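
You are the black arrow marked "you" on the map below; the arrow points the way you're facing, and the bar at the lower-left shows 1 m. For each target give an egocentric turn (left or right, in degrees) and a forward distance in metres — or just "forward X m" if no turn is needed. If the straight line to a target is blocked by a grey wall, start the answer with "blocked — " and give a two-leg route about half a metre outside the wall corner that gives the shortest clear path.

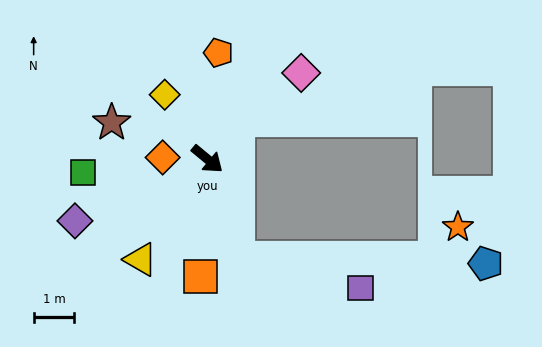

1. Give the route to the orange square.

turn right 54°, forward 2.9 m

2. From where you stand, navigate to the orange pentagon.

turn left 124°, forward 2.6 m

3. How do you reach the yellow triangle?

turn right 84°, forward 3.0 m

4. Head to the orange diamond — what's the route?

turn right 142°, forward 1.1 m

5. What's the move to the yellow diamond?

turn left 163°, forward 1.9 m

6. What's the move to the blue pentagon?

blocked — turn right 33°, forward 2.6 m, then turn left 71°, forward 6.1 m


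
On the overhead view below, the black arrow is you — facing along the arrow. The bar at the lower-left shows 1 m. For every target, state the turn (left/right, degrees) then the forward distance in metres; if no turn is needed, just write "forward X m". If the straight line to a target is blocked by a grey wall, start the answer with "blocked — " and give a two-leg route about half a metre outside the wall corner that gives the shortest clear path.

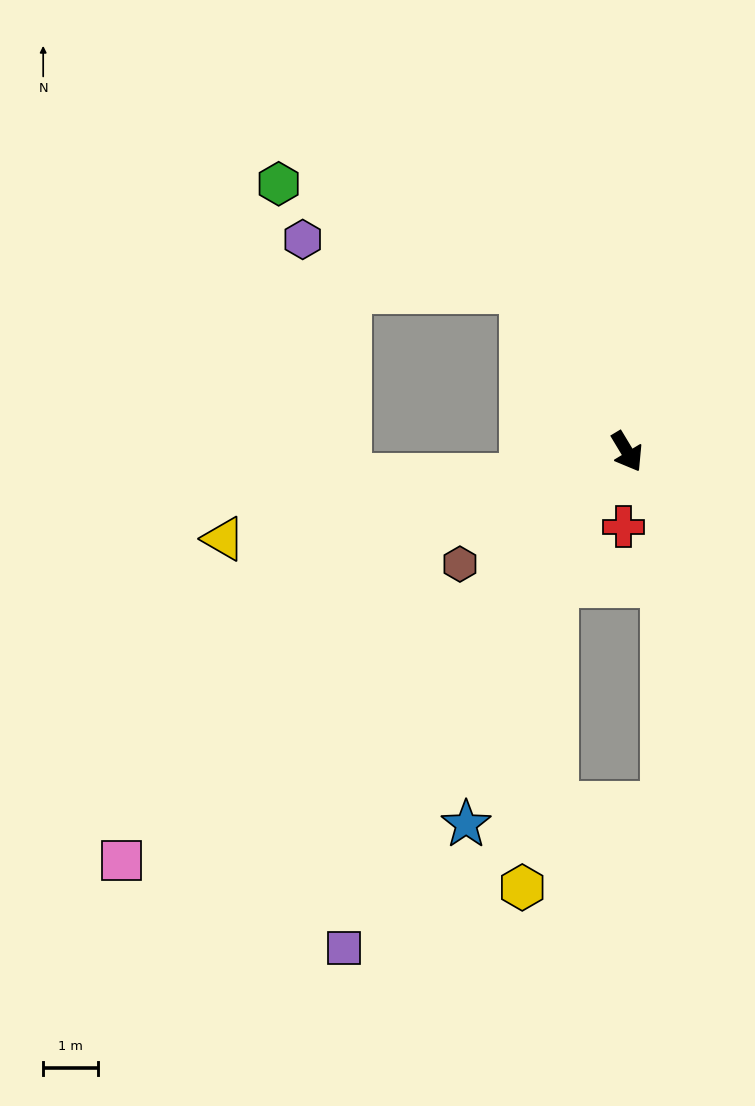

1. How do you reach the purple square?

turn right 61°, forward 10.4 m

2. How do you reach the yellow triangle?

turn right 109°, forward 7.5 m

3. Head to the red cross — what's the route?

turn right 34°, forward 1.4 m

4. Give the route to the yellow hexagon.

blocked — turn right 59°, forward 2.8 m, then turn left 22°, forward 5.6 m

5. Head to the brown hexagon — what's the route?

turn right 87°, forward 3.7 m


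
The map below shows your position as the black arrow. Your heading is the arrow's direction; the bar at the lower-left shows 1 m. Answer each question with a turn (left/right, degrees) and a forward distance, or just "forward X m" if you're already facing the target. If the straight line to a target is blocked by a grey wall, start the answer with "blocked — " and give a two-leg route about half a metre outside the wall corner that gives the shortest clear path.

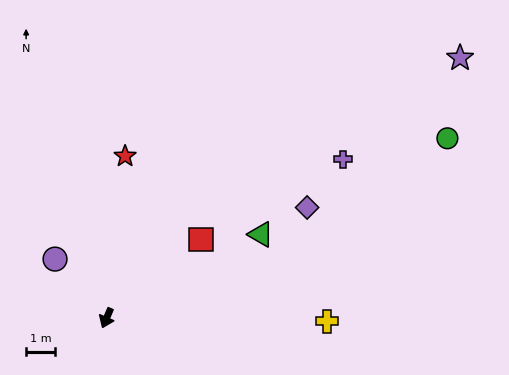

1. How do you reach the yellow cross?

turn left 112°, forward 7.7 m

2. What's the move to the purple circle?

turn right 116°, forward 2.7 m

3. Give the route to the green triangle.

turn left 142°, forward 6.2 m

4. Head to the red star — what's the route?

turn right 163°, forward 5.7 m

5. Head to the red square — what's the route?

turn left 153°, forward 4.3 m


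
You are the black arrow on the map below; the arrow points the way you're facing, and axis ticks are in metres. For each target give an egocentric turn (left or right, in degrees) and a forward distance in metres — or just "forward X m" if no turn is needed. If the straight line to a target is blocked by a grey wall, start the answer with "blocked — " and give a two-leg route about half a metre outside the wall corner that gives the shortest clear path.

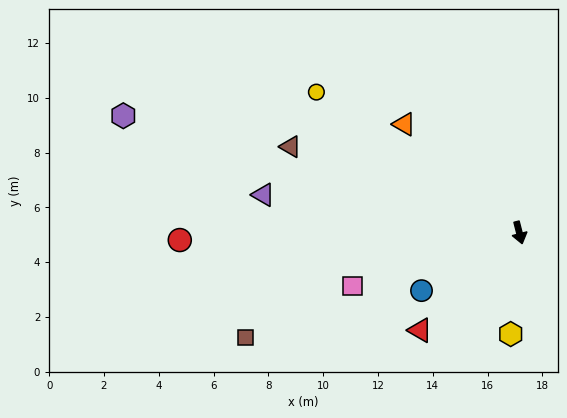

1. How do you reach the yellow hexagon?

turn right 19°, forward 3.7 m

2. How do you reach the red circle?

turn right 103°, forward 12.4 m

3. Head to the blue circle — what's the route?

turn right 74°, forward 4.2 m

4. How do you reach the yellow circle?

turn right 139°, forward 9.0 m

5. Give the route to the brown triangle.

turn right 125°, forward 8.9 m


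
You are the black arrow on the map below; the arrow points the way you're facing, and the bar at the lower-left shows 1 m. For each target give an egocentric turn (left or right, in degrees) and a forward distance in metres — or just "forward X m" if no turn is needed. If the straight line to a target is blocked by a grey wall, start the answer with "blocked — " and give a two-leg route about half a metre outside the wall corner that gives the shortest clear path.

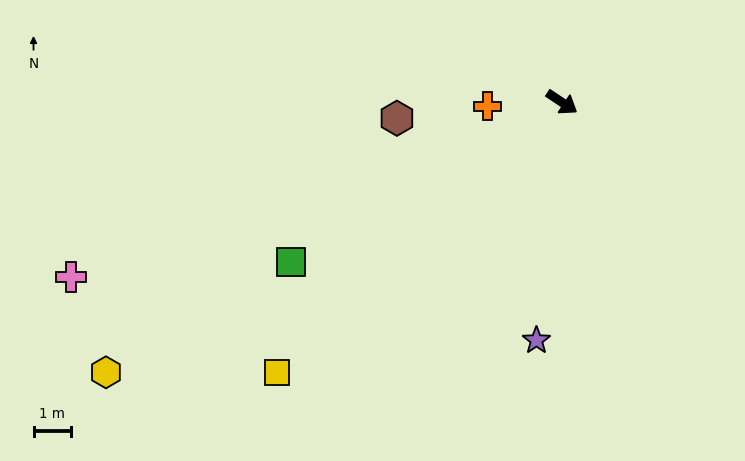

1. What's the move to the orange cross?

turn right 143°, forward 2.0 m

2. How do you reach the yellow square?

turn right 103°, forward 10.4 m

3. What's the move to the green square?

turn right 116°, forward 8.3 m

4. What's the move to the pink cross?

turn right 127°, forward 13.8 m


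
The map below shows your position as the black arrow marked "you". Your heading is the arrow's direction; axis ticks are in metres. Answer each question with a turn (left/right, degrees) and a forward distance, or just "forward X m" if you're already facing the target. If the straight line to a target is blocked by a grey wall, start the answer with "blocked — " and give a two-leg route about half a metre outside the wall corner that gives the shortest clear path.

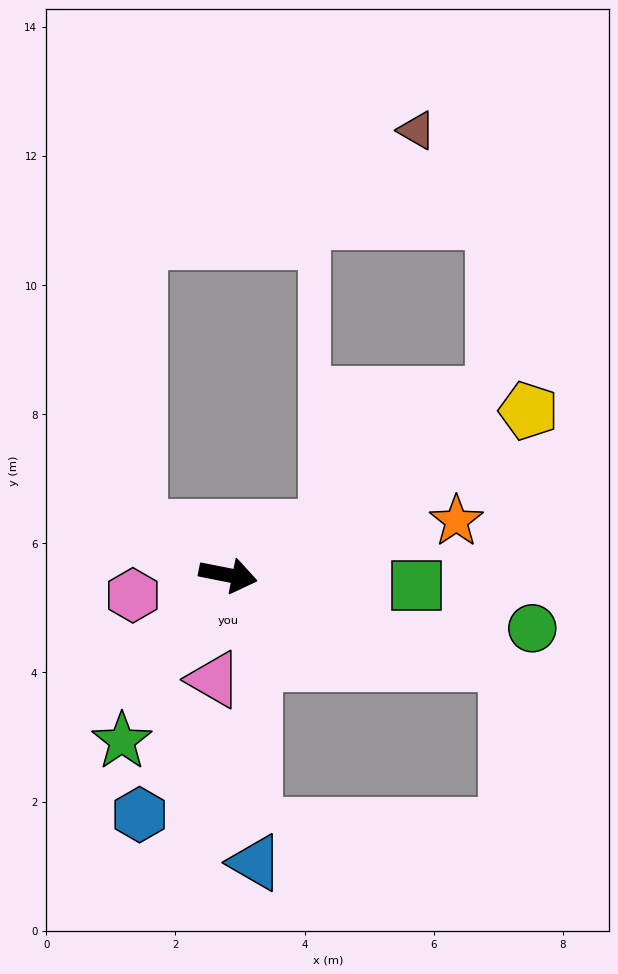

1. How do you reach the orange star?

turn left 25°, forward 3.6 m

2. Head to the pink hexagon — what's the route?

turn right 157°, forward 1.5 m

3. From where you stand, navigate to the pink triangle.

turn right 87°, forward 1.6 m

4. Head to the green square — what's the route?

turn left 8°, forward 2.9 m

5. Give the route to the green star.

turn right 111°, forward 3.1 m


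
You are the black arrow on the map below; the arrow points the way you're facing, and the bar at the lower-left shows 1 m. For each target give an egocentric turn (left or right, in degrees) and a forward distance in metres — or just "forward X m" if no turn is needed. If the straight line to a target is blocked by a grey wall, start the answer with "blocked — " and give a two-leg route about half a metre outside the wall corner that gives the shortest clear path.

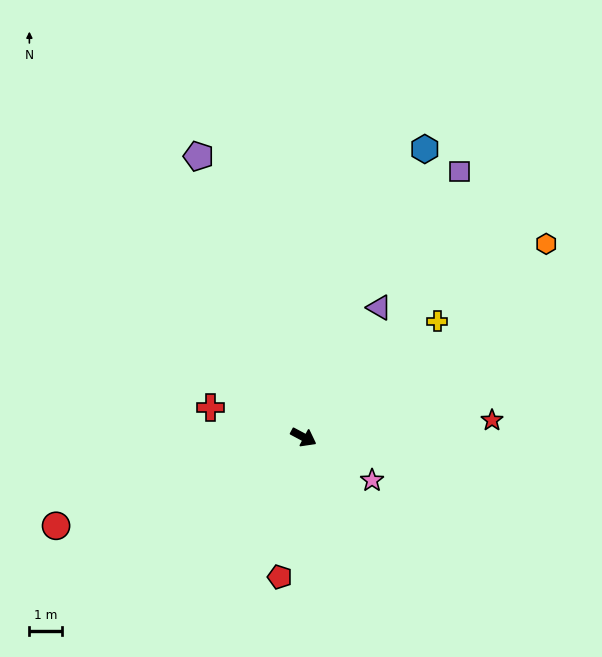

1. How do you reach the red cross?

turn right 170°, forward 3.0 m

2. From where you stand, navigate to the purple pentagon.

turn left 139°, forward 9.1 m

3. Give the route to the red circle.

turn right 132°, forward 8.0 m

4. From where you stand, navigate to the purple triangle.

turn left 88°, forward 4.6 m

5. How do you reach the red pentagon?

turn right 72°, forward 4.3 m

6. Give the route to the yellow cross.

turn left 69°, forward 5.4 m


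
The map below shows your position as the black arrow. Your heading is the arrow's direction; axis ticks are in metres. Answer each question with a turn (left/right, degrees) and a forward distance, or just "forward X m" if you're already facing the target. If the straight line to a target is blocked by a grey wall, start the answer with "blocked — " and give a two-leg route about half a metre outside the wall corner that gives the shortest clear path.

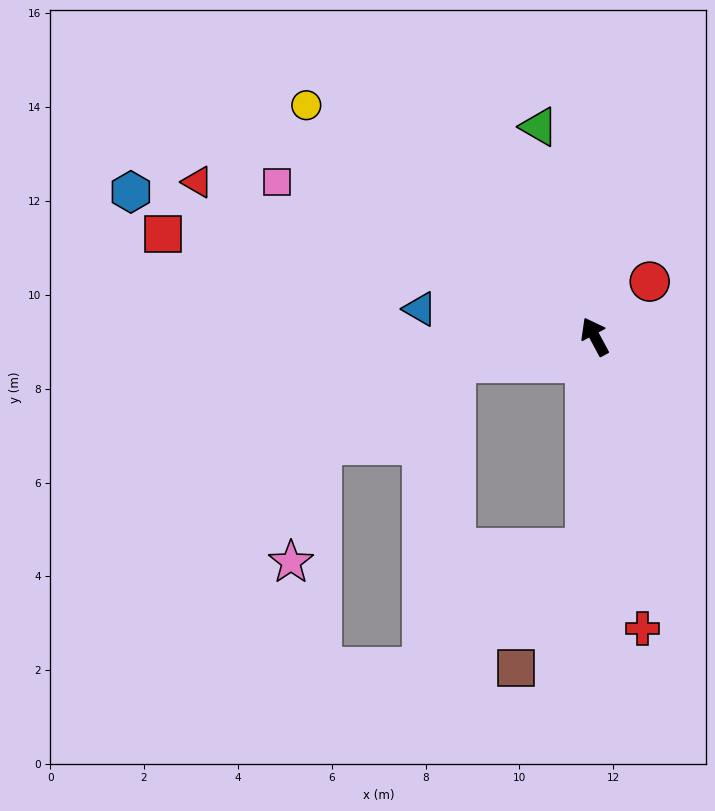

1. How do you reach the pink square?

turn left 36°, forward 7.5 m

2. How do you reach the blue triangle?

turn left 53°, forward 3.8 m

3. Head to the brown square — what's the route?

blocked — turn left 149°, forward 4.5 m, then turn right 27°, forward 2.9 m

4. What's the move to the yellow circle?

turn left 23°, forward 7.9 m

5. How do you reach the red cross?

turn left 161°, forward 6.3 m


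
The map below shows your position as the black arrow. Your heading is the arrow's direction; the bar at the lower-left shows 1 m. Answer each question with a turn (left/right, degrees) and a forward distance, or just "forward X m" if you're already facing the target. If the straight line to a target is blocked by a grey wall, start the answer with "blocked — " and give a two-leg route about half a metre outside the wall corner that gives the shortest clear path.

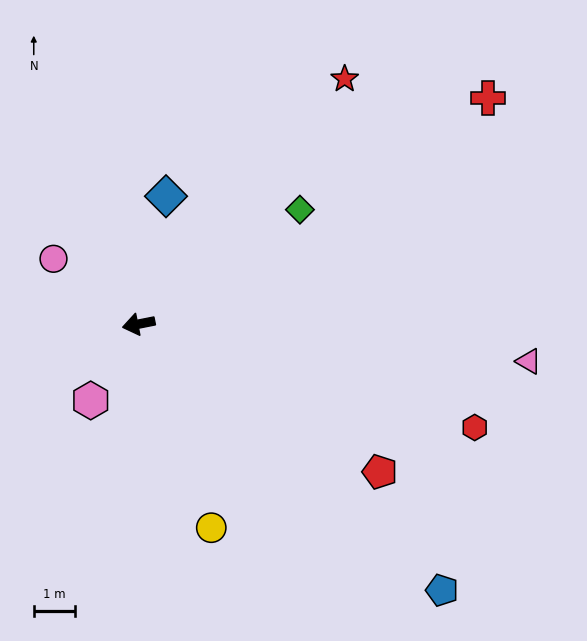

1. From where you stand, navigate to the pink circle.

turn right 49°, forward 2.6 m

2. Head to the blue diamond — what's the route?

turn right 113°, forward 3.2 m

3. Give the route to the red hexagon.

turn left 152°, forward 8.6 m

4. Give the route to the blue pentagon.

turn left 127°, forward 9.9 m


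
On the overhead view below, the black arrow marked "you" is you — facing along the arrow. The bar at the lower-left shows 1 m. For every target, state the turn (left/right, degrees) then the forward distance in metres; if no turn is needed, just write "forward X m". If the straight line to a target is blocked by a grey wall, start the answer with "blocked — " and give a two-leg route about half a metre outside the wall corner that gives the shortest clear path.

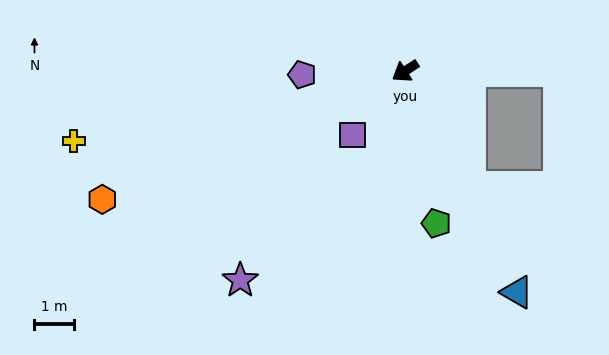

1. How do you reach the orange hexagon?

turn right 10°, forward 8.4 m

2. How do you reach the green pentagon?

turn left 68°, forward 4.0 m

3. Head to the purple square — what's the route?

turn left 17°, forward 2.1 m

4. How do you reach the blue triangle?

turn left 84°, forward 6.3 m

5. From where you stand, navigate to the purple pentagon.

turn right 31°, forward 2.6 m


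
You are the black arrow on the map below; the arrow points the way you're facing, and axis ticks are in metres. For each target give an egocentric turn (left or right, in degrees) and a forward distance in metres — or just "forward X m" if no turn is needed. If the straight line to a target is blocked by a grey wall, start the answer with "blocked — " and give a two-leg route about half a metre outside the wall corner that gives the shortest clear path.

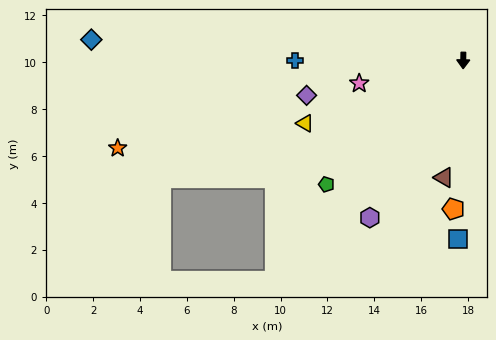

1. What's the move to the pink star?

turn right 77°, forward 4.5 m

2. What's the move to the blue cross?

turn right 89°, forward 7.2 m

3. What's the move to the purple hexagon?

turn right 30°, forward 7.8 m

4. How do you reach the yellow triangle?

turn right 67°, forward 7.3 m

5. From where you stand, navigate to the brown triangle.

turn right 9°, forward 5.1 m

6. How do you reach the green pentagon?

turn right 47°, forward 7.9 m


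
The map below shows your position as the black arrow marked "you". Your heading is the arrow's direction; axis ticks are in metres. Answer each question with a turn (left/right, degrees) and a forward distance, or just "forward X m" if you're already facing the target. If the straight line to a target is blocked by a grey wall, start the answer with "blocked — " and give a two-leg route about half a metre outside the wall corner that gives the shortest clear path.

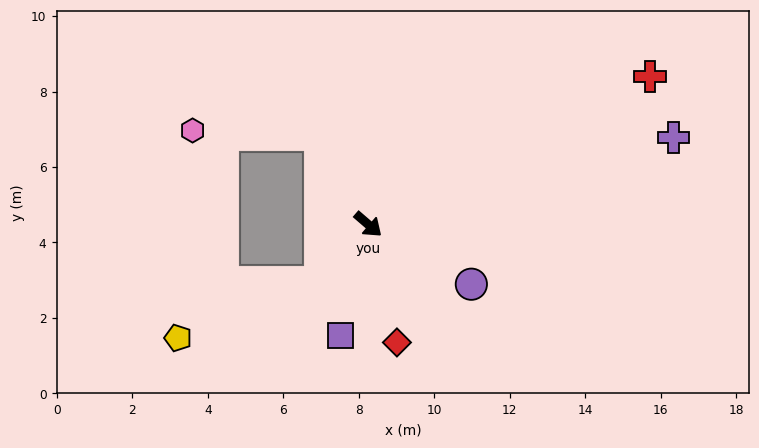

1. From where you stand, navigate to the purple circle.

turn left 11°, forward 3.2 m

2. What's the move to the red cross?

turn left 68°, forward 8.4 m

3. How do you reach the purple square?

turn right 63°, forward 3.0 m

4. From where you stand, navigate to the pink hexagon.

blocked — turn left 159°, forward 2.7 m, then turn left 60°, forward 3.4 m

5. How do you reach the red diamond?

turn right 36°, forward 3.2 m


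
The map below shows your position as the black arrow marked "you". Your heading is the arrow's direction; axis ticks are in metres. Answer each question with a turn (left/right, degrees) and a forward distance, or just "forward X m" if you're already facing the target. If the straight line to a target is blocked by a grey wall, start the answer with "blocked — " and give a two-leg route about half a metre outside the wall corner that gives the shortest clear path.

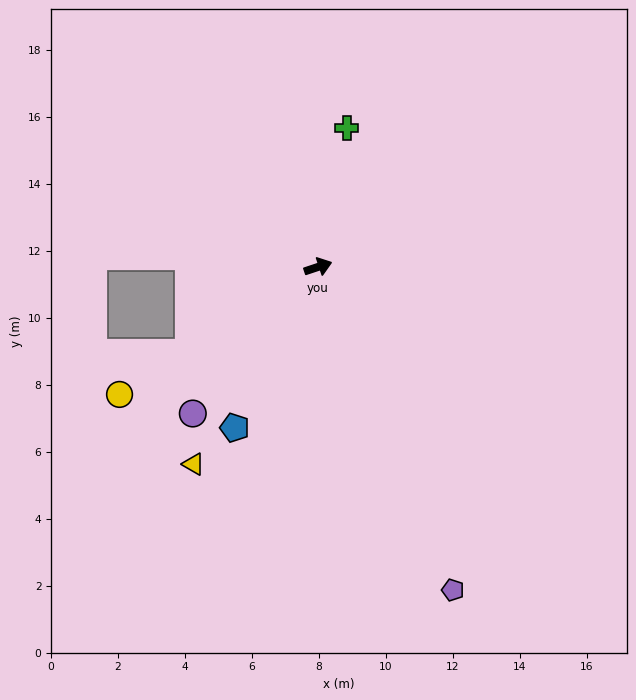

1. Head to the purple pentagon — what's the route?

turn right 86°, forward 10.4 m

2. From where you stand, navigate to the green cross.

turn left 60°, forward 4.2 m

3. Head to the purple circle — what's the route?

turn right 149°, forward 5.8 m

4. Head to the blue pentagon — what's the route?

turn right 136°, forward 5.4 m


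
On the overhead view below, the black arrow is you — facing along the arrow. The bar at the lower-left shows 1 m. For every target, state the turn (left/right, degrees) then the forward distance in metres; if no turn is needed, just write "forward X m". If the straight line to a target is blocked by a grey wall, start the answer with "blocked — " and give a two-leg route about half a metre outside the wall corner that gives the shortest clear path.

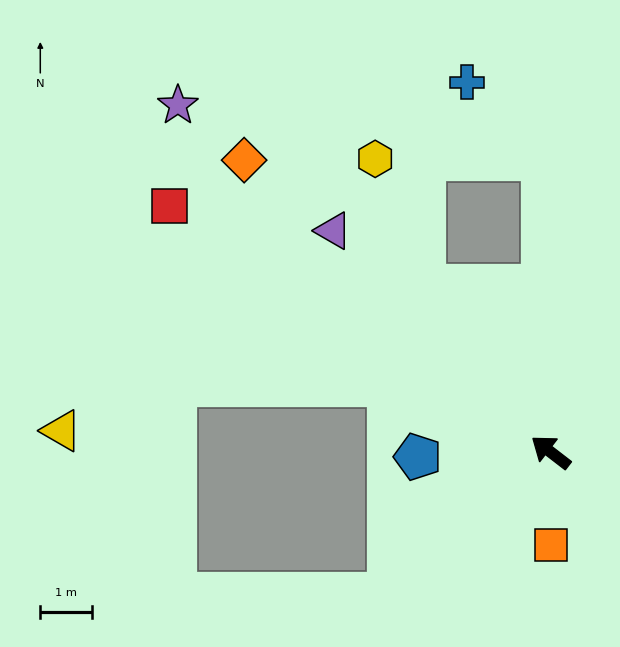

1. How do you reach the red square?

turn left 5°, forward 8.8 m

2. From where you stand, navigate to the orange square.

turn left 128°, forward 1.8 m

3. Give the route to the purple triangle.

turn right 8°, forward 6.0 m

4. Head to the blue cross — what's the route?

blocked — turn right 51°, forward 5.7 m, then turn left 44°, forward 2.1 m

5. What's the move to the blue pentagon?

turn left 40°, forward 2.6 m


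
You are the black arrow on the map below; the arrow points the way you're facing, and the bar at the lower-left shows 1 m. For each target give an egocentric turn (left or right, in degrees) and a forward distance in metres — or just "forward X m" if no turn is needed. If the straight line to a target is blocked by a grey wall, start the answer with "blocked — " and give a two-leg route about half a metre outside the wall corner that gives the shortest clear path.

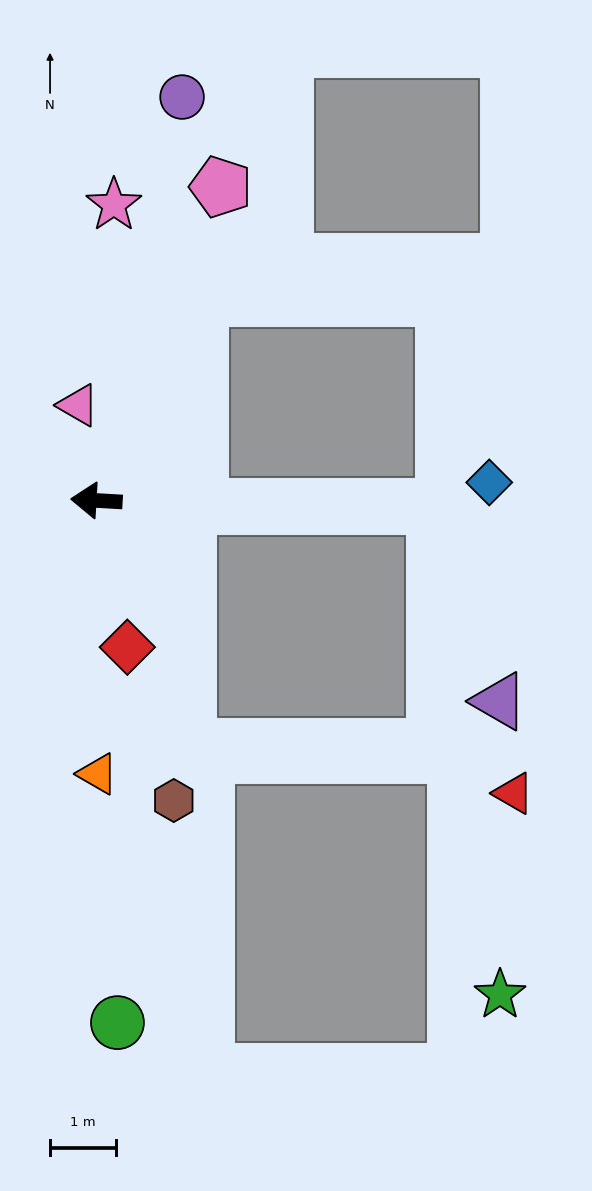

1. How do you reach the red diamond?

turn left 105°, forward 2.3 m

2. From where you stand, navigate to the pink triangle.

turn right 76°, forward 1.5 m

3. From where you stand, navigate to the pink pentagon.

turn right 108°, forward 5.1 m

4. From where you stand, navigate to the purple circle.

turn right 99°, forward 6.3 m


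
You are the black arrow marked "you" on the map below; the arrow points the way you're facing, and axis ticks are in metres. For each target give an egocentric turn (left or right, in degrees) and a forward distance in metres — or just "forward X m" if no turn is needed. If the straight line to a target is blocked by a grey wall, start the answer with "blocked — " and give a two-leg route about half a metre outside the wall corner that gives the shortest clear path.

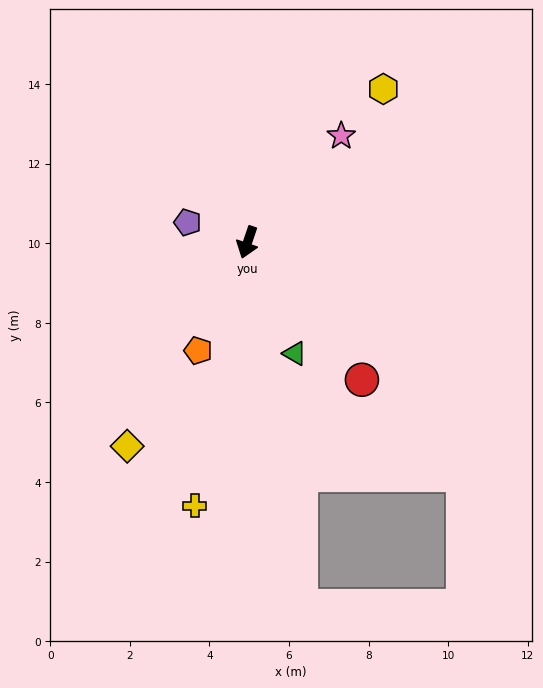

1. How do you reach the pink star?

turn left 157°, forward 3.6 m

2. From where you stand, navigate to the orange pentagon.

turn right 6°, forward 3.0 m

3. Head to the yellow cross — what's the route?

turn left 7°, forward 6.7 m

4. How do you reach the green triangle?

turn left 42°, forward 3.0 m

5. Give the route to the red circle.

turn left 59°, forward 4.5 m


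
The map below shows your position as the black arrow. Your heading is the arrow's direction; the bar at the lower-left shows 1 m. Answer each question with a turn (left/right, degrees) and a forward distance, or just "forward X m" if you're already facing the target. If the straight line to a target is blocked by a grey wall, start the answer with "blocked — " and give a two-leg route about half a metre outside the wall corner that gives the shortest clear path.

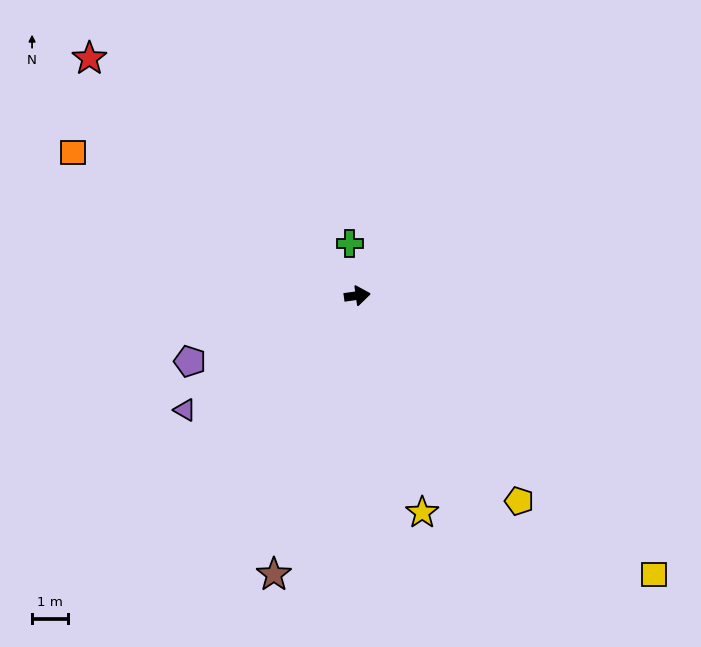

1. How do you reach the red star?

turn left 131°, forward 10.0 m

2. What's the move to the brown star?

turn right 115°, forward 8.2 m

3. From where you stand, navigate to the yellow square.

turn right 51°, forward 11.4 m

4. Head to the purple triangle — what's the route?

turn right 154°, forward 5.8 m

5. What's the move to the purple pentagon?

turn right 166°, forward 5.0 m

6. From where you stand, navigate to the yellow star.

turn right 81°, forward 6.3 m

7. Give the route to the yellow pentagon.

turn right 60°, forward 7.3 m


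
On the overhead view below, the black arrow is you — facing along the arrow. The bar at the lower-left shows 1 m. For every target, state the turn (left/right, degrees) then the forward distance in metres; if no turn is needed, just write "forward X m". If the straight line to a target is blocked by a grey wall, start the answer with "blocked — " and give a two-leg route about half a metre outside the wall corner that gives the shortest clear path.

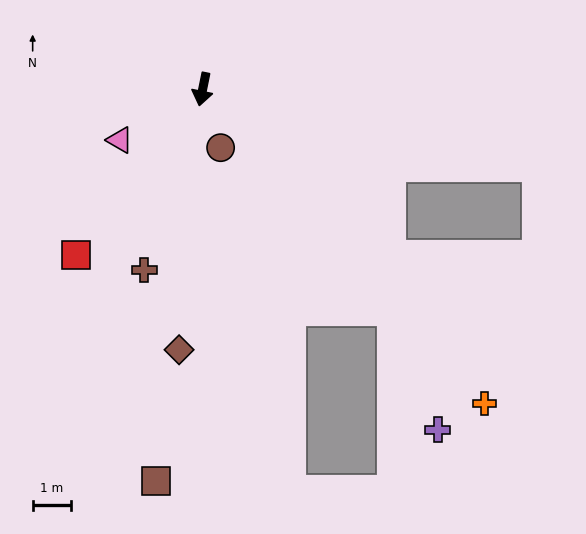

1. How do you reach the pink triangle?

turn right 47°, forward 2.5 m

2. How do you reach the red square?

turn right 26°, forward 5.4 m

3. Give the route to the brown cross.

turn right 6°, forward 4.9 m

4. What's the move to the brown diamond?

turn left 6°, forward 6.8 m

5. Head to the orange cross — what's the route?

turn left 53°, forward 11.0 m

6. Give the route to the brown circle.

turn left 29°, forward 1.6 m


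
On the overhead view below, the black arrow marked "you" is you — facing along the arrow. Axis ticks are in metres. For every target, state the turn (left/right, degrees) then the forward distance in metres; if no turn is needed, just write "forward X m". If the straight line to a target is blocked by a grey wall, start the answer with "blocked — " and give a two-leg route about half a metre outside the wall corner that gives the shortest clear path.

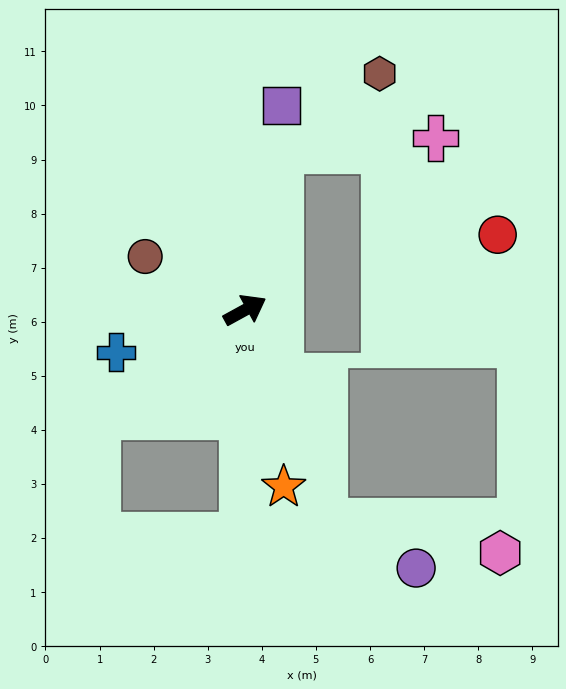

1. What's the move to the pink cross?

blocked — turn left 49°, forward 3.0 m, then turn right 73°, forward 2.9 m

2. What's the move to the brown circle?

turn left 123°, forward 2.1 m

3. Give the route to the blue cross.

turn left 169°, forward 2.5 m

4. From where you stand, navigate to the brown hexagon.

blocked — turn left 49°, forward 3.0 m, then turn right 40°, forward 2.3 m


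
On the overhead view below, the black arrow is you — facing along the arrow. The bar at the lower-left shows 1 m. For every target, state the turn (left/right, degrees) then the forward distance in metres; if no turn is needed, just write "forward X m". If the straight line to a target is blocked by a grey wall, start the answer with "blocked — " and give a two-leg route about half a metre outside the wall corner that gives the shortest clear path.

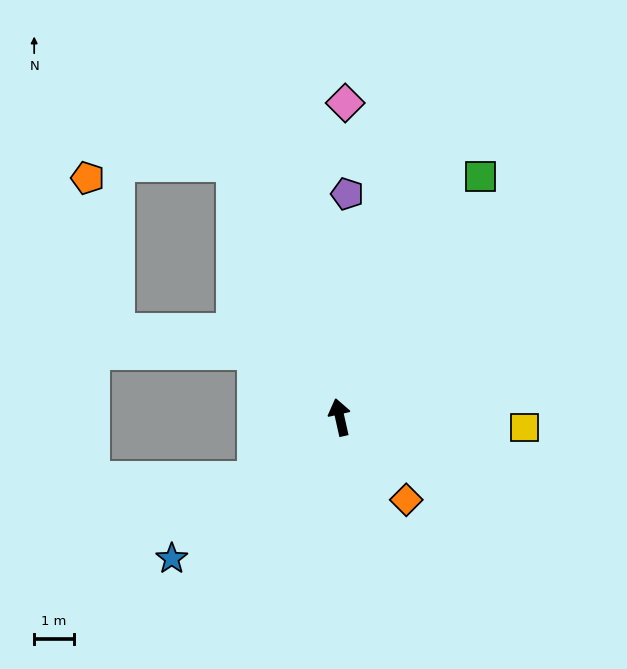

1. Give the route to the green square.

turn right 43°, forward 7.1 m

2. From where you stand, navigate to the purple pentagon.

turn right 15°, forward 5.7 m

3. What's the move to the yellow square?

turn right 106°, forward 4.7 m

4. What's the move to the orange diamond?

turn right 154°, forward 2.7 m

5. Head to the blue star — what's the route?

turn left 117°, forward 5.6 m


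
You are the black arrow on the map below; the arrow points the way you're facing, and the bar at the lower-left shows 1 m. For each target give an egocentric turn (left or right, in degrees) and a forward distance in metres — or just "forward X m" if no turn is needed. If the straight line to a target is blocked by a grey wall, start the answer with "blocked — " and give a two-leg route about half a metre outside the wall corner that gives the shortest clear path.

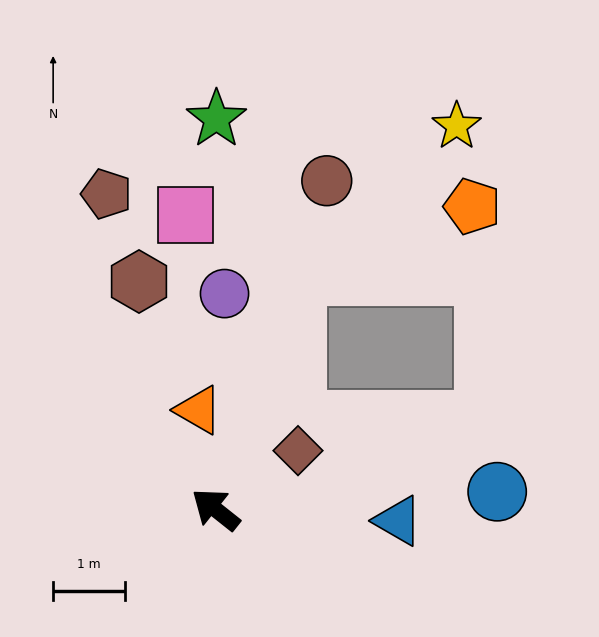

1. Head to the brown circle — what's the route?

turn right 70°, forward 4.8 m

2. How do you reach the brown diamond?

turn right 106°, forward 1.4 m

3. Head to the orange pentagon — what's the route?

blocked — turn right 70°, forward 3.4 m, then turn right 50°, forward 2.6 m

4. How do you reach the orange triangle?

turn right 42°, forward 1.4 m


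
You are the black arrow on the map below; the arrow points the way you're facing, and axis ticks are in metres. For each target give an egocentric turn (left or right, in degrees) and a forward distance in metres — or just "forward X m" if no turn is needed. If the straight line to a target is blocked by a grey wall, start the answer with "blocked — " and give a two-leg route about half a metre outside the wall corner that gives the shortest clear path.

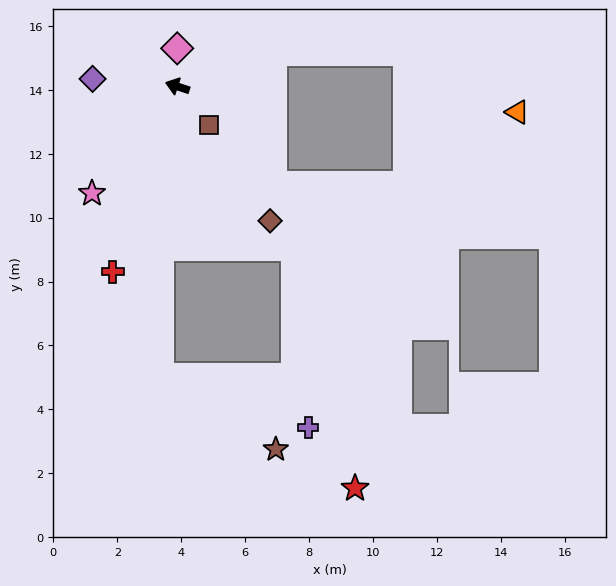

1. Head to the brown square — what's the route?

turn left 148°, forward 1.6 m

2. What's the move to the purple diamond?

turn left 13°, forward 2.7 m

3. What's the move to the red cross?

turn left 89°, forward 6.1 m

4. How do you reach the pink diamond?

turn right 72°, forward 1.2 m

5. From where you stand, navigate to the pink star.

turn left 70°, forward 4.3 m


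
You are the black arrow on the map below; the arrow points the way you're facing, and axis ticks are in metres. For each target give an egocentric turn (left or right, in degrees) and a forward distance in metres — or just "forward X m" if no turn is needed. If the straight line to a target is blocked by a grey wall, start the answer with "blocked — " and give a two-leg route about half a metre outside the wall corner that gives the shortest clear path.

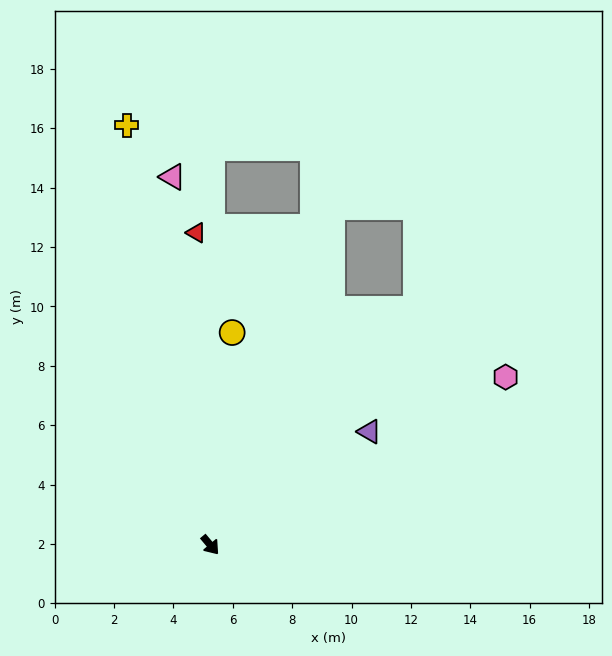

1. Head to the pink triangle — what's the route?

turn left 146°, forward 12.5 m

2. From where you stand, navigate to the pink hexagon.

turn left 80°, forward 11.4 m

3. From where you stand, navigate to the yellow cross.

turn left 151°, forward 14.4 m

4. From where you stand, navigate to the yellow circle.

turn left 134°, forward 7.2 m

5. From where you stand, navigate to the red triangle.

turn left 143°, forward 10.5 m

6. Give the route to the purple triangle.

turn left 85°, forward 6.6 m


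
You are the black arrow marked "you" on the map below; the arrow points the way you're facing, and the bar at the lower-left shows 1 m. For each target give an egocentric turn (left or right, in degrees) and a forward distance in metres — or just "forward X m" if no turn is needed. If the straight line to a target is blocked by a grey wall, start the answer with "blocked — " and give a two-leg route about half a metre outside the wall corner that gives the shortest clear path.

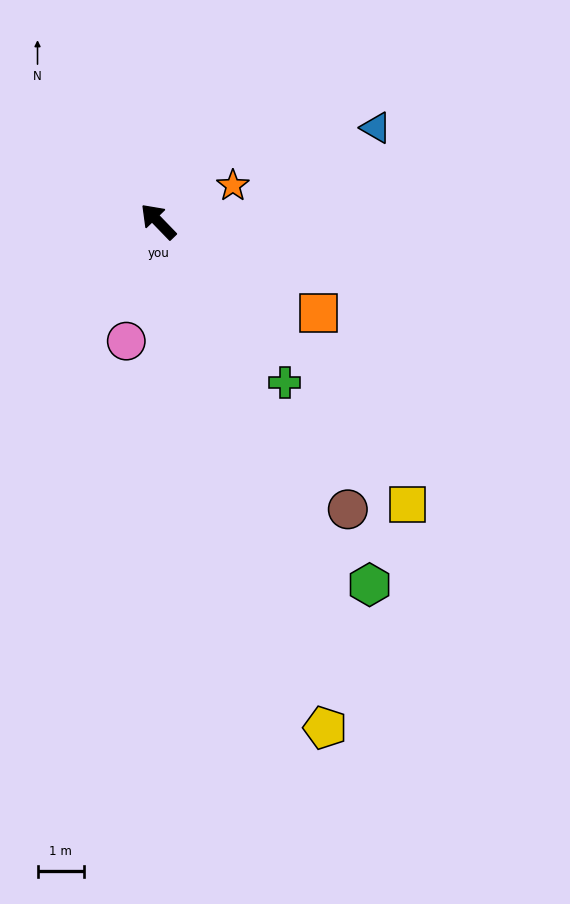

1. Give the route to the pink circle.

turn left 121°, forward 2.7 m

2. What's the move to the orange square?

turn right 164°, forward 4.0 m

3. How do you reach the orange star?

turn right 108°, forward 1.8 m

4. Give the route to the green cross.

turn left 174°, forward 4.4 m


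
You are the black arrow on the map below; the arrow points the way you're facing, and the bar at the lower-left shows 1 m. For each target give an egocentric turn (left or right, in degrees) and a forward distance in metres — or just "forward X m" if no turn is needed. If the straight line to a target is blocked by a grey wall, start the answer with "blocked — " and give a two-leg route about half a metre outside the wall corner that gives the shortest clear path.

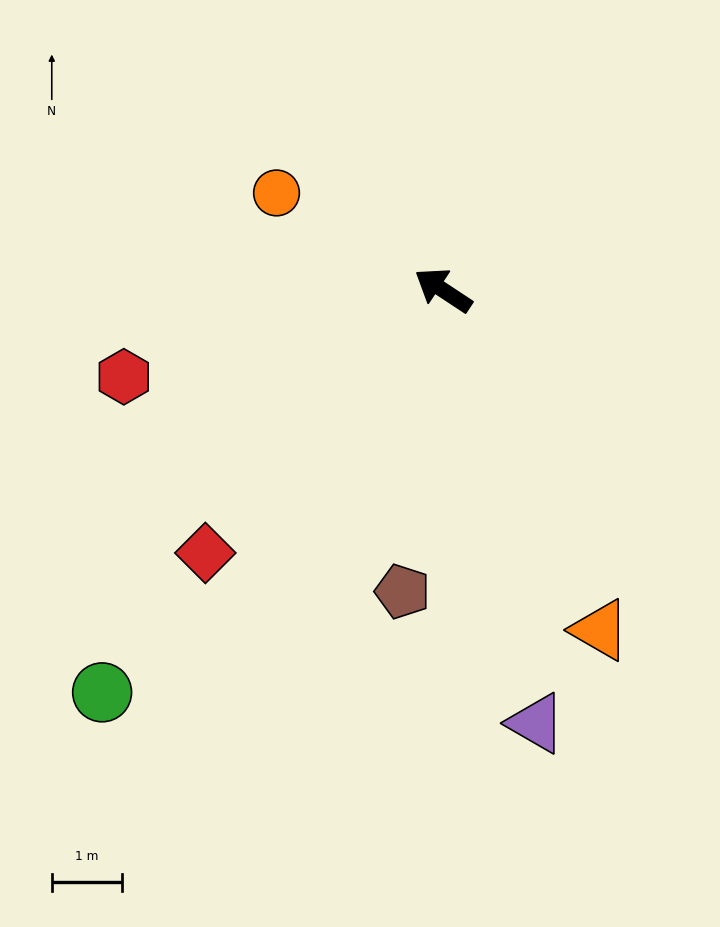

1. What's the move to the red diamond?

turn left 81°, forward 5.1 m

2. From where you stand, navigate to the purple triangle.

turn left 136°, forward 6.3 m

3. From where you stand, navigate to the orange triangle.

turn left 148°, forward 5.3 m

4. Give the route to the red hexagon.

turn left 49°, forward 4.7 m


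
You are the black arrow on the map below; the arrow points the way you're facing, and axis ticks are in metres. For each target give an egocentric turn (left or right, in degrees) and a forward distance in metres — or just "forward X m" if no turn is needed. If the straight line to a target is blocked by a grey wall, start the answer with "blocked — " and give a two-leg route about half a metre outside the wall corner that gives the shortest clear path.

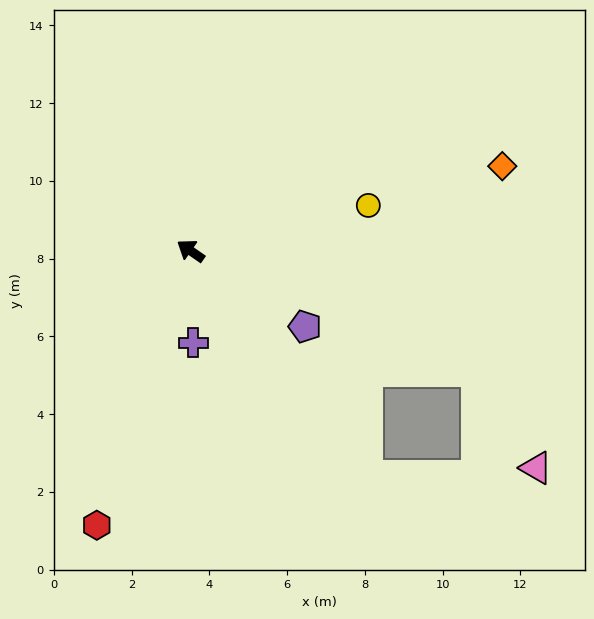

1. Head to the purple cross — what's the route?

turn left 126°, forward 2.4 m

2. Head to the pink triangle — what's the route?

blocked — turn right 168°, forward 8.0 m, then turn right 36°, forward 2.9 m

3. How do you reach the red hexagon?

turn left 106°, forward 7.5 m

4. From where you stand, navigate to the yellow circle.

turn right 131°, forward 4.7 m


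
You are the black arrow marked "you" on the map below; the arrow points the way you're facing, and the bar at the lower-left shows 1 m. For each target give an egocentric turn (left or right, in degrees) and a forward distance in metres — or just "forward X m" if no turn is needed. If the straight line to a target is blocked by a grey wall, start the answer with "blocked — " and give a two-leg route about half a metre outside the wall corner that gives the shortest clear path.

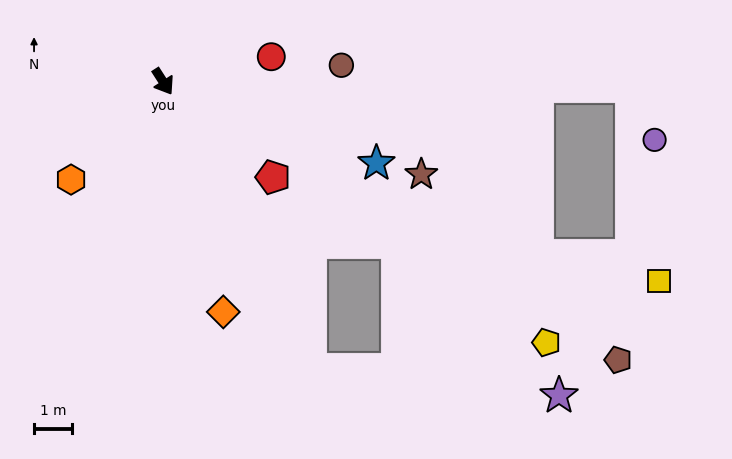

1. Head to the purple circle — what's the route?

blocked — turn left 57°, forward 12.2 m, then turn right 66°, forward 1.5 m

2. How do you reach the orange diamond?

turn right 18°, forward 6.2 m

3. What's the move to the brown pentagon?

turn left 26°, forward 13.9 m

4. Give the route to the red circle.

turn left 70°, forward 2.9 m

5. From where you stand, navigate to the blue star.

turn left 36°, forward 6.0 m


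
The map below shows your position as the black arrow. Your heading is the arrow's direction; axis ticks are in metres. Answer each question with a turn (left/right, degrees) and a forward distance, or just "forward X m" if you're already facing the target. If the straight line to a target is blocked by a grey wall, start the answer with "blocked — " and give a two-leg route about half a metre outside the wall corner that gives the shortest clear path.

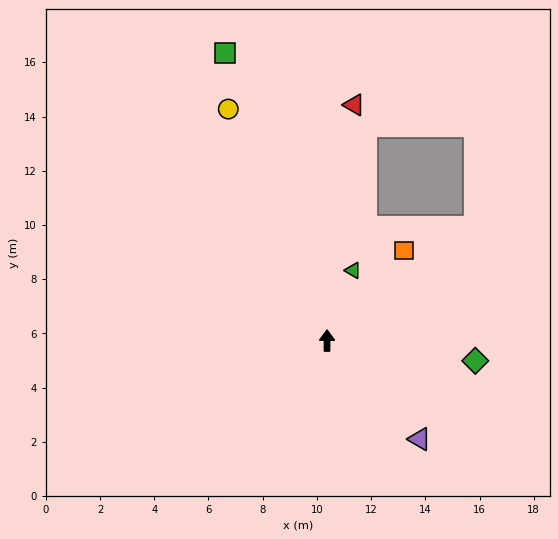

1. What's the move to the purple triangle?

turn right 137°, forward 5.0 m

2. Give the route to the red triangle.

turn right 6°, forward 8.8 m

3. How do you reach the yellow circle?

turn left 23°, forward 9.3 m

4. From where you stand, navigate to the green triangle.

turn right 20°, forward 2.8 m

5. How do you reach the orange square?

turn right 40°, forward 4.4 m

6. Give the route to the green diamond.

turn right 98°, forward 5.5 m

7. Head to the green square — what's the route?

turn left 20°, forward 11.3 m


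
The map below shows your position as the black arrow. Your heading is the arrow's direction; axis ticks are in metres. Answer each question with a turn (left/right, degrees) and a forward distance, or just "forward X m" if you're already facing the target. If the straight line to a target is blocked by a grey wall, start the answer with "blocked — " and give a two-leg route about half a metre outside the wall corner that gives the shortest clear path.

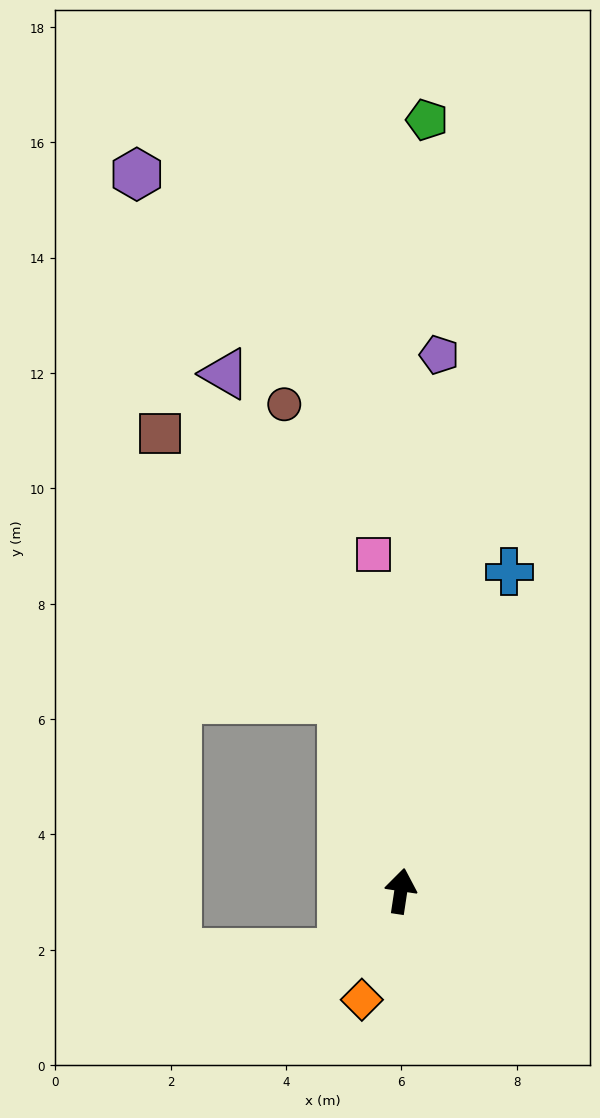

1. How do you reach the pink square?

turn left 13°, forward 5.9 m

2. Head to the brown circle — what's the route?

turn left 22°, forward 8.7 m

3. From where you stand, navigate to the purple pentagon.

turn left 4°, forward 9.3 m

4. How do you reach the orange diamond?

turn left 169°, forward 2.0 m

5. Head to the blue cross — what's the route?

turn right 10°, forward 5.9 m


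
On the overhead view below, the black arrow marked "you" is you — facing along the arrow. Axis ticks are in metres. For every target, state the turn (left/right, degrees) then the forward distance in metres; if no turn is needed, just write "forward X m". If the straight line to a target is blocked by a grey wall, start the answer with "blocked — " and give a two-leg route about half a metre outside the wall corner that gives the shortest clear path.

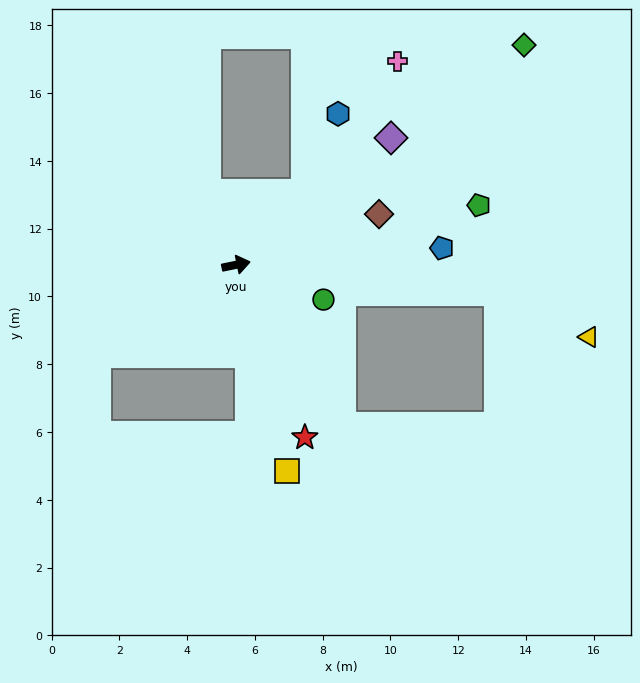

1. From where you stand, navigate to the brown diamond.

turn left 8°, forward 4.5 m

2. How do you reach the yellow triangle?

blocked — turn right 17°, forward 7.8 m, then turn right 21°, forward 3.0 m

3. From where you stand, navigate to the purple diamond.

turn left 28°, forward 5.9 m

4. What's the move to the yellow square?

turn right 88°, forward 6.3 m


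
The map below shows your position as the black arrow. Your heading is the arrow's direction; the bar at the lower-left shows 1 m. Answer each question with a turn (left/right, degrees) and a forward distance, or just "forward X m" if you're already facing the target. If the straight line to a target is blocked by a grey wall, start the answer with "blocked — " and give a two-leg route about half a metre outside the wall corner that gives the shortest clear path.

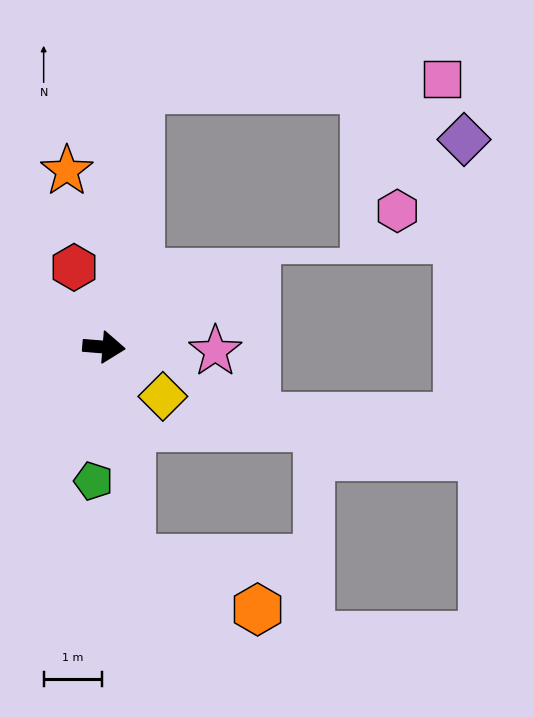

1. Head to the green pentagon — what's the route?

turn right 90°, forward 2.3 m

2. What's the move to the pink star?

turn left 3°, forward 1.9 m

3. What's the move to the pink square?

blocked — turn left 87°, forward 4.5 m, then turn right 80°, forward 5.2 m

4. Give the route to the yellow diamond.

turn right 35°, forward 1.3 m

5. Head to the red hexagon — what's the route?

turn left 115°, forward 1.5 m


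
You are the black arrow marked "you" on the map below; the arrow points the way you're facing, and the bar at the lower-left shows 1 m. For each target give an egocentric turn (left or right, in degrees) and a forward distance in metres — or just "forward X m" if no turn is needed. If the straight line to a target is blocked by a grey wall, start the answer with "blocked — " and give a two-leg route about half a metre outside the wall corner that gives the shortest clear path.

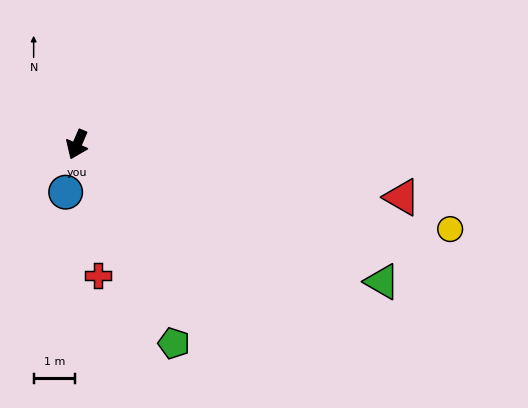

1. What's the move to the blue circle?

turn left 10°, forward 1.2 m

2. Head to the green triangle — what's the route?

turn left 89°, forward 8.1 m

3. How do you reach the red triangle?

turn left 104°, forward 8.0 m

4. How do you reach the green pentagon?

turn left 49°, forward 5.4 m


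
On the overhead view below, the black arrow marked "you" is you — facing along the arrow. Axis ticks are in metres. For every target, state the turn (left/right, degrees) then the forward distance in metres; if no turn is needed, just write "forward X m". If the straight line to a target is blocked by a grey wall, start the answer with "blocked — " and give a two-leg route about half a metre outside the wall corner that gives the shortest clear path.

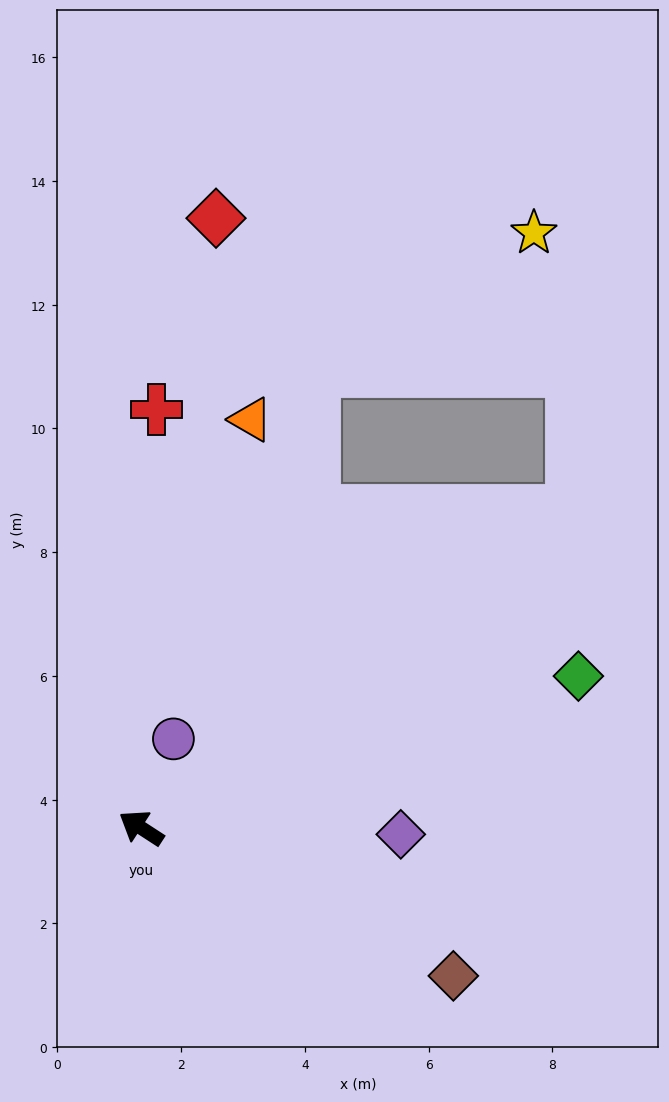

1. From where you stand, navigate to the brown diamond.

turn right 172°, forward 5.6 m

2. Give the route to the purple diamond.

turn right 148°, forward 4.2 m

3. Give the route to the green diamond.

turn right 128°, forward 7.5 m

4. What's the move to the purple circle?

turn right 77°, forward 1.5 m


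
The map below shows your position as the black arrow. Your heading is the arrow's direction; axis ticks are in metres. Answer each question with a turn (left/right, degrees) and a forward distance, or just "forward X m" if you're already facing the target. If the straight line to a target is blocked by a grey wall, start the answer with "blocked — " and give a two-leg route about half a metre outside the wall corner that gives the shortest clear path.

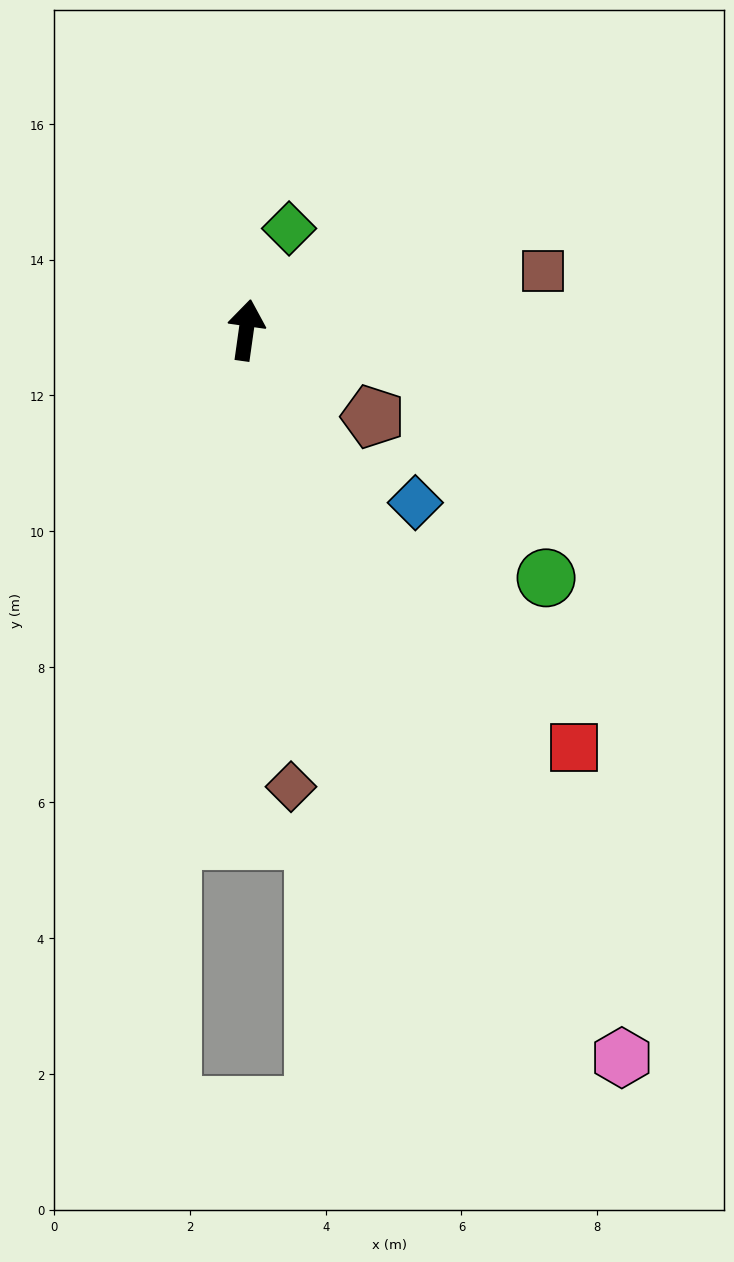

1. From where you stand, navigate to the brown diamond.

turn right 166°, forward 6.8 m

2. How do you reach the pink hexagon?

turn right 145°, forward 12.1 m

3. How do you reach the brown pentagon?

turn right 116°, forward 2.3 m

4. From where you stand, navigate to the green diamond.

turn right 15°, forward 1.6 m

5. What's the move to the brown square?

turn right 71°, forward 4.5 m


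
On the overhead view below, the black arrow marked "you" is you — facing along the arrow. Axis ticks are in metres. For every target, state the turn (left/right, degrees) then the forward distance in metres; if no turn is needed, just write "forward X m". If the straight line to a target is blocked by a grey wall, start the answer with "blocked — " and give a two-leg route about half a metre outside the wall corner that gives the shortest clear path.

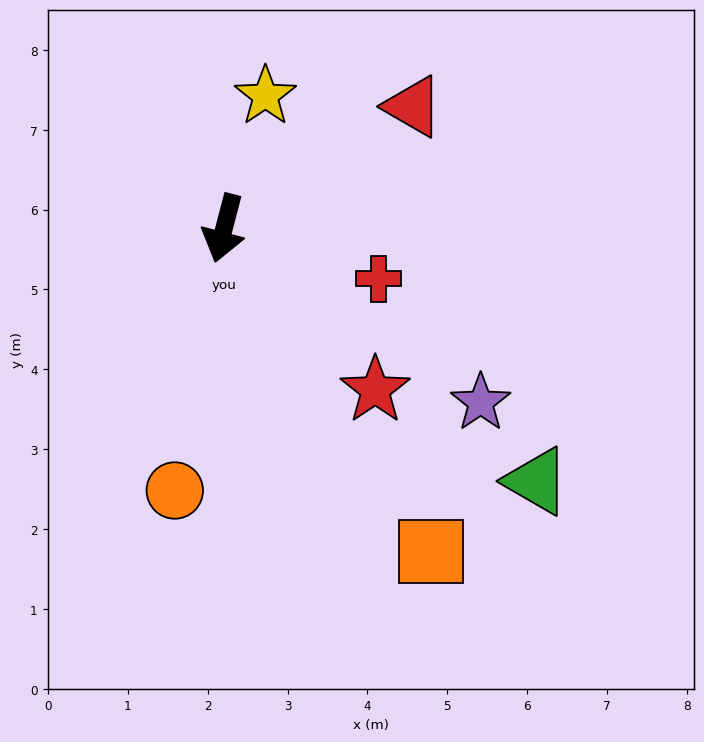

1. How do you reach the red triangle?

turn left 137°, forward 2.8 m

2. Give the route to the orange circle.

turn left 4°, forward 3.3 m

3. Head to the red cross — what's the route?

turn left 87°, forward 2.0 m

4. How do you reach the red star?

turn left 58°, forward 2.8 m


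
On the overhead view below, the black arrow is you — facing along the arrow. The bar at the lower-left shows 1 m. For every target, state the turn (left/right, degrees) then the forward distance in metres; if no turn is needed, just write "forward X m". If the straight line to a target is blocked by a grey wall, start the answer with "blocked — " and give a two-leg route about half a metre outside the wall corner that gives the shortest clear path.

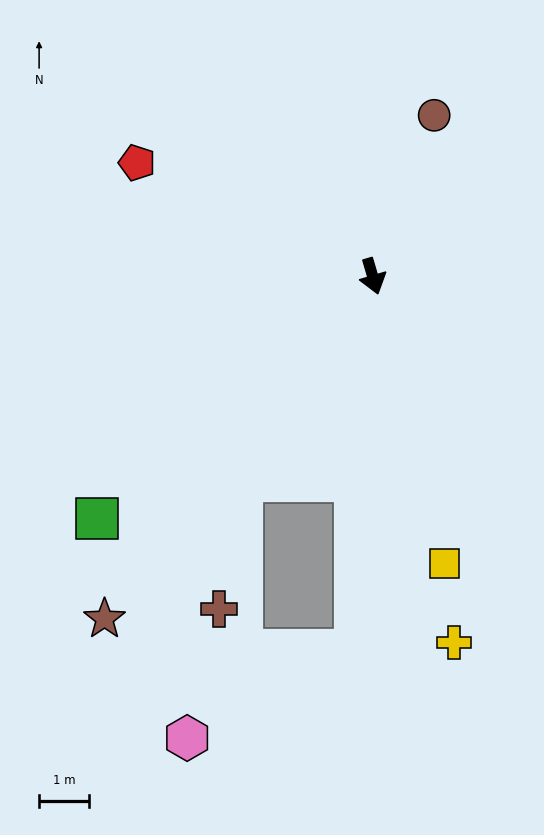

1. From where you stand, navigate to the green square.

turn right 65°, forward 7.4 m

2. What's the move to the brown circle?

turn left 143°, forward 3.5 m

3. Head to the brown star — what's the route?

turn right 54°, forward 8.8 m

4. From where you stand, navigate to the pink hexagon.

blocked — turn right 19°, forward 7.5 m, then turn right 60°, forward 3.8 m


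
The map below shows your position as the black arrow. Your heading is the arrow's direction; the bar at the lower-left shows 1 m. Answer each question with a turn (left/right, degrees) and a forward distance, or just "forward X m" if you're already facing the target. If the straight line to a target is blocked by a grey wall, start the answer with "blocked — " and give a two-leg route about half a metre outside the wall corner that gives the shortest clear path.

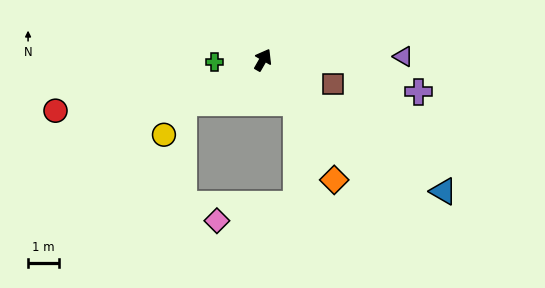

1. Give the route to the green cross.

turn left 122°, forward 1.6 m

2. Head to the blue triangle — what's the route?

turn right 96°, forward 7.1 m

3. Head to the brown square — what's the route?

turn right 79°, forward 2.4 m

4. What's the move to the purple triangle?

turn right 59°, forward 4.5 m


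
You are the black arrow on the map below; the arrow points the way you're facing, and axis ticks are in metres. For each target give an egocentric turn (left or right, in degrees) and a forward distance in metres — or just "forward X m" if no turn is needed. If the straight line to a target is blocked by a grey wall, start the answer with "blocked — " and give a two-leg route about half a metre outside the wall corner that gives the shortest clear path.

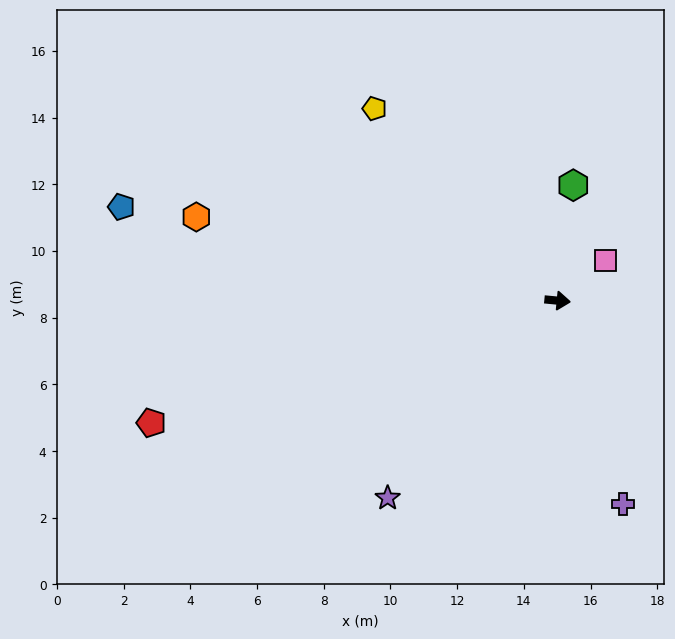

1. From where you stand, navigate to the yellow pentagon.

turn left 139°, forward 8.0 m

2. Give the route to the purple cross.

turn right 67°, forward 6.4 m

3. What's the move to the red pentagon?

turn right 158°, forward 12.7 m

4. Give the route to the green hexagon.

turn left 88°, forward 3.5 m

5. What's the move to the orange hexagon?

turn left 172°, forward 11.1 m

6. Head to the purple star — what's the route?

turn right 125°, forward 7.8 m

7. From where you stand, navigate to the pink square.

turn left 45°, forward 1.9 m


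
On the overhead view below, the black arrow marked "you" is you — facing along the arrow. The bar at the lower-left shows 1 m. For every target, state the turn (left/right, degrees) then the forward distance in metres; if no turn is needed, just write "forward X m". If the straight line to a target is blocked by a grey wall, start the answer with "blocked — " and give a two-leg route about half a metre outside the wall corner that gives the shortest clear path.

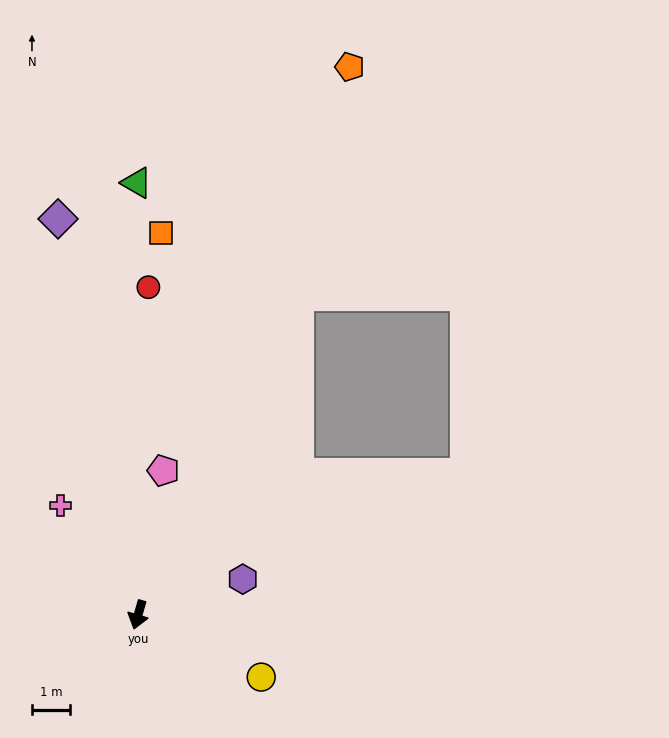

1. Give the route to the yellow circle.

turn left 79°, forward 3.6 m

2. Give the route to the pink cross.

turn right 129°, forward 3.5 m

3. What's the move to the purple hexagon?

turn left 125°, forward 2.9 m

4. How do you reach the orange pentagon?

turn left 175°, forward 15.5 m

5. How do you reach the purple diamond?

turn right 152°, forward 10.7 m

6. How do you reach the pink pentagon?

turn right 174°, forward 3.9 m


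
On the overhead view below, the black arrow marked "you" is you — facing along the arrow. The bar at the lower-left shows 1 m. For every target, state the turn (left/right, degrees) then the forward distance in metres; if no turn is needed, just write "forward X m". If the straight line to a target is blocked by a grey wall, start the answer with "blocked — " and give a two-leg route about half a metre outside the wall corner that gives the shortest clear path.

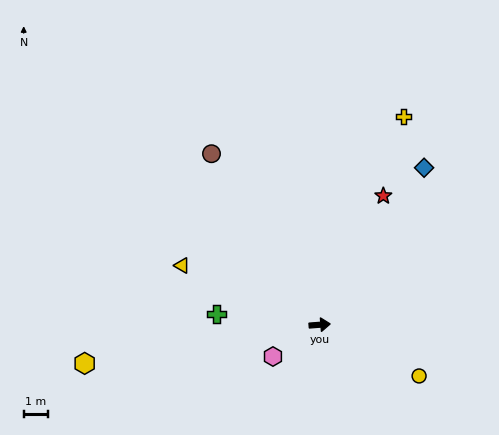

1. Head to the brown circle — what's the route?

turn left 118°, forward 8.2 m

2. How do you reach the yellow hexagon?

turn right 175°, forward 9.6 m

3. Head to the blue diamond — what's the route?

turn left 52°, forward 7.6 m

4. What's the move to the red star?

turn left 59°, forward 5.8 m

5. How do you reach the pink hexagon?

turn right 150°, forward 2.3 m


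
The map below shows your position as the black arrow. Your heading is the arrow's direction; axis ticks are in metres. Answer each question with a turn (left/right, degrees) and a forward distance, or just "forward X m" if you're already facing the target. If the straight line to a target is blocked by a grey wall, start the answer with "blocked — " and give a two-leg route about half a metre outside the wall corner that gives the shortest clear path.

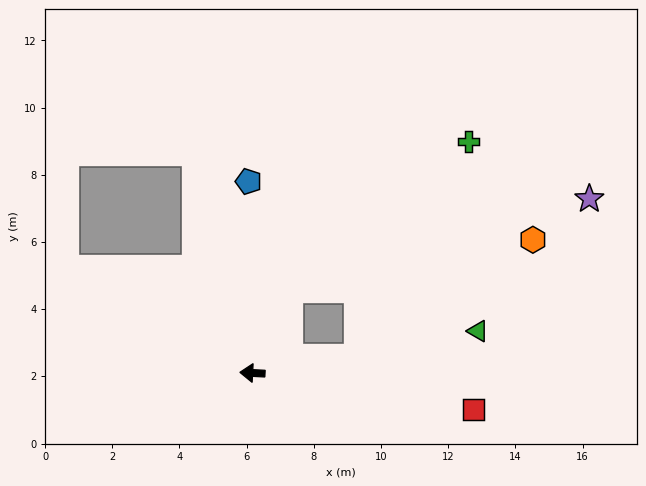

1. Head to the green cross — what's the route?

blocked — turn right 110°, forward 2.7 m, then turn right 28°, forward 6.9 m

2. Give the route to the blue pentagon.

turn right 86°, forward 5.7 m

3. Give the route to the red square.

turn left 174°, forward 6.7 m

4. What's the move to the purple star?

blocked — turn right 110°, forward 2.7 m, then turn right 50°, forward 9.3 m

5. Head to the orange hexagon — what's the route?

blocked — turn right 169°, forward 3.2 m, then turn left 26°, forward 6.3 m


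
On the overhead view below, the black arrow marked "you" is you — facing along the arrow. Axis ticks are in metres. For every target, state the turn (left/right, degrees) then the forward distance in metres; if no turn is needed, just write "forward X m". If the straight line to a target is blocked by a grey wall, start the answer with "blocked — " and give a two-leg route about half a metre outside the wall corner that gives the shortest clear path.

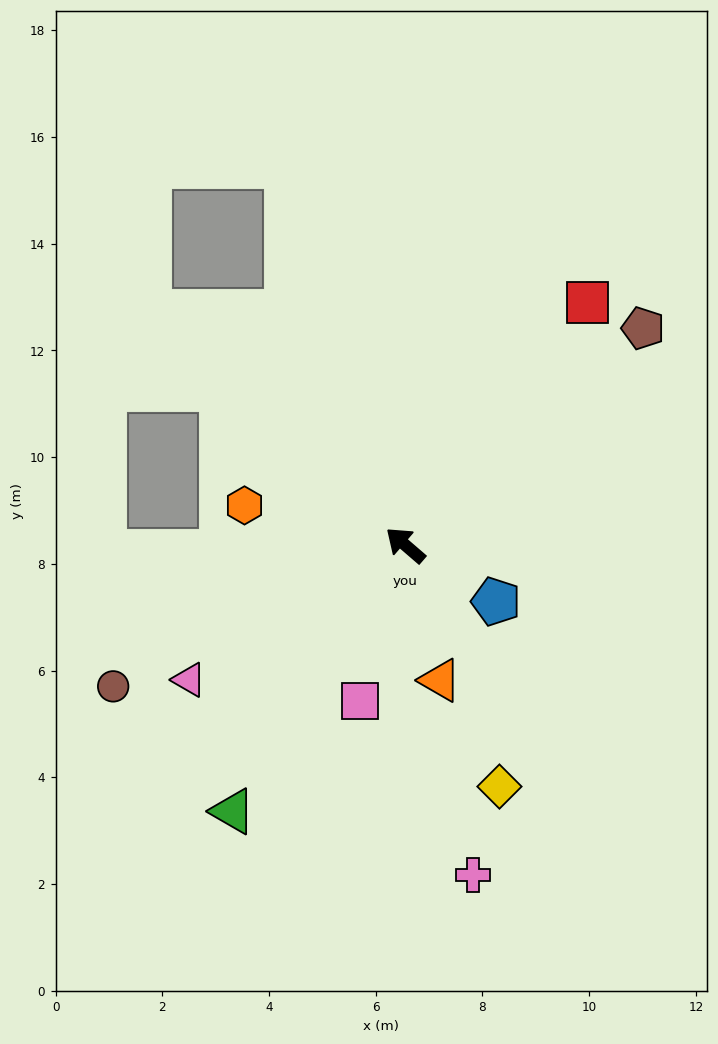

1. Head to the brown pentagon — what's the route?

turn right 97°, forward 6.0 m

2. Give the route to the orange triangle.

turn left 145°, forward 2.6 m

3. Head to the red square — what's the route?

turn right 86°, forward 5.7 m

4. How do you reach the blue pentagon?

turn right 171°, forward 2.0 m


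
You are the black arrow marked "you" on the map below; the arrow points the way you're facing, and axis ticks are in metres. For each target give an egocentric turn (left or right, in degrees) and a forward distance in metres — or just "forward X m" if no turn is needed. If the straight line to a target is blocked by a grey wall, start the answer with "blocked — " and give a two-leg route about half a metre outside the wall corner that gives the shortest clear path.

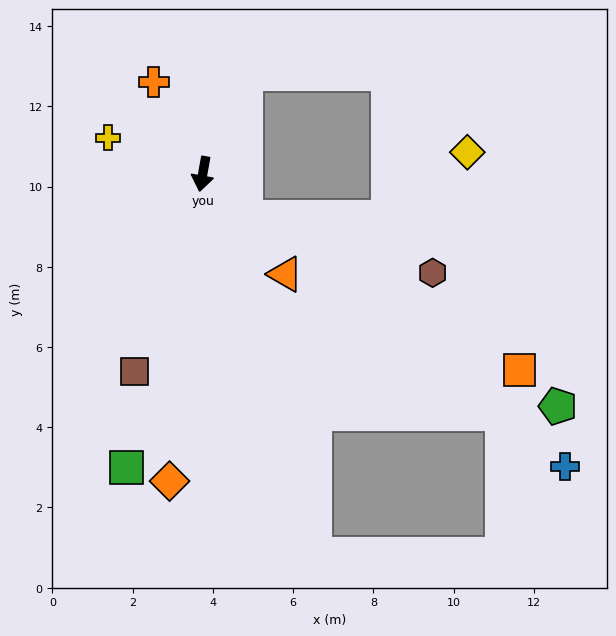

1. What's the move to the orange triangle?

turn left 50°, forward 3.2 m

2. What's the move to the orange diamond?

turn left 4°, forward 7.7 m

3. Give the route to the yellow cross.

turn right 101°, forward 2.5 m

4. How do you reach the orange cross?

turn right 142°, forward 2.6 m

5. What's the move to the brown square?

turn right 9°, forward 5.2 m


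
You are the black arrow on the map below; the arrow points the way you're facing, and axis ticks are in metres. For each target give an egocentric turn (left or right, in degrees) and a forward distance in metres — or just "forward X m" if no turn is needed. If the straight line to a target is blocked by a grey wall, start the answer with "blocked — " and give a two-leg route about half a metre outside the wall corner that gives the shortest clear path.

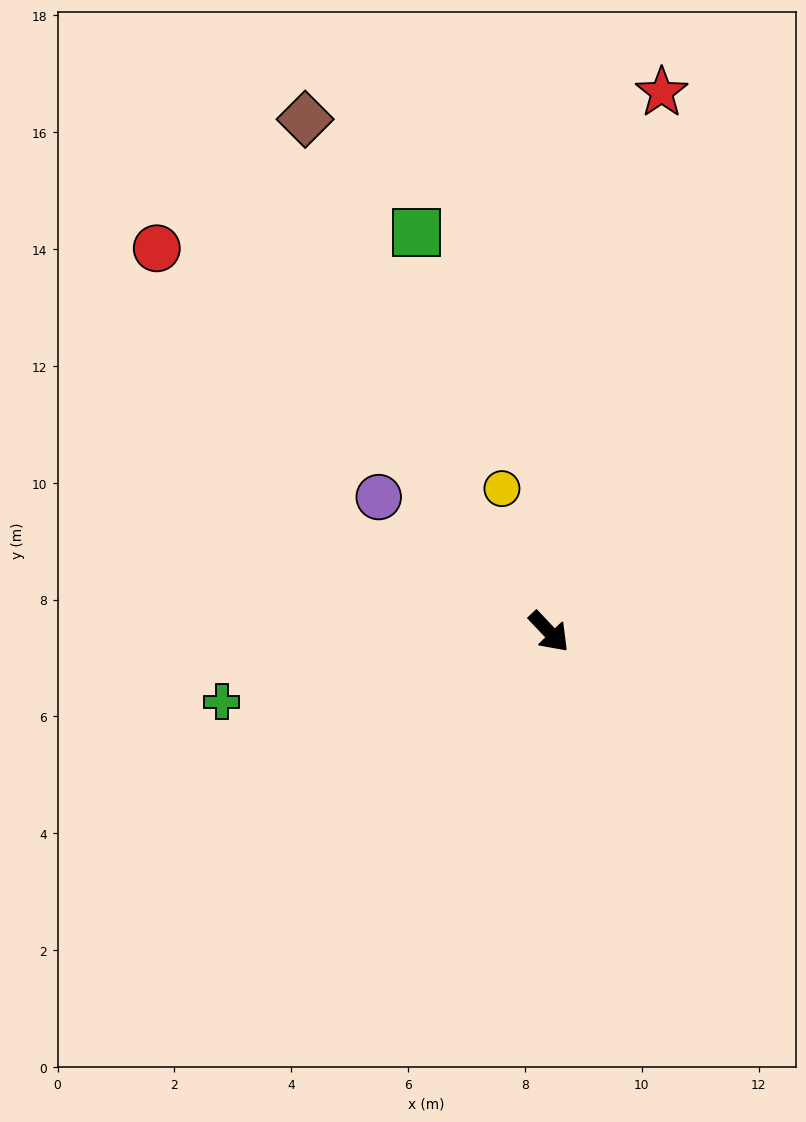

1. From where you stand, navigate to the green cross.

turn right 121°, forward 5.7 m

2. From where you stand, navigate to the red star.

turn left 125°, forward 9.4 m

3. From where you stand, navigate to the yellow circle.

turn left 155°, forward 2.6 m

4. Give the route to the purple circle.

turn right 172°, forward 3.7 m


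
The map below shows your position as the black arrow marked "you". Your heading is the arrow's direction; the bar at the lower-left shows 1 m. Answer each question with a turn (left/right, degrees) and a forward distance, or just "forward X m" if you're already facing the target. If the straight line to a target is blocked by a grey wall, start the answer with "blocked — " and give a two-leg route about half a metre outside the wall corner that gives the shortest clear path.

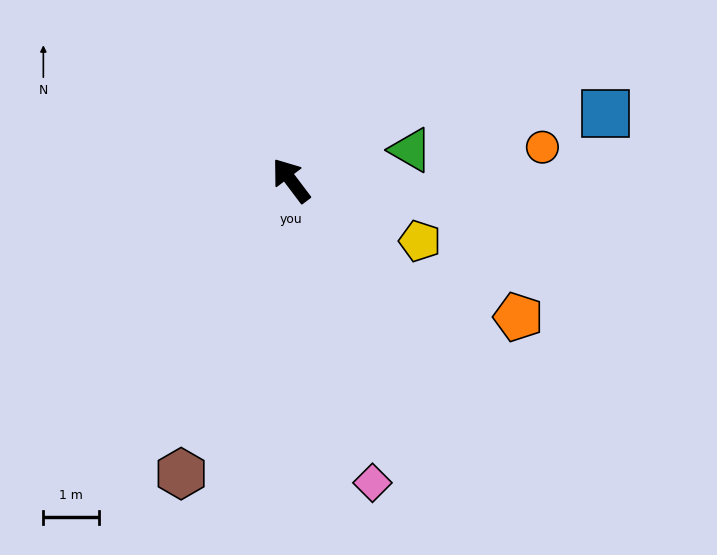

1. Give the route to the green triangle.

turn right 113°, forward 2.2 m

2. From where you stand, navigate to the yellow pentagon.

turn right 152°, forward 2.6 m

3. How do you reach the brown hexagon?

turn left 122°, forward 5.6 m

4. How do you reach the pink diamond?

turn left 158°, forward 5.6 m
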